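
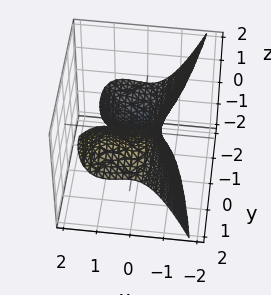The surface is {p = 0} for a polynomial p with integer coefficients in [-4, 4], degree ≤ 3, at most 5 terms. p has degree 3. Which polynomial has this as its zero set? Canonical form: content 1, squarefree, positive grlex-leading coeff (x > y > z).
3*x^3 - 3*x^2 - 3*y*z + 2*z^2 + 2

First, deg p = 3.
Next, from the axis intercepts and sections: no z-intercept at any integer in the box; it misses every integer gridline on the y-axis.
Finally, fitting integer coefficients to these (and the overall shape) gives p.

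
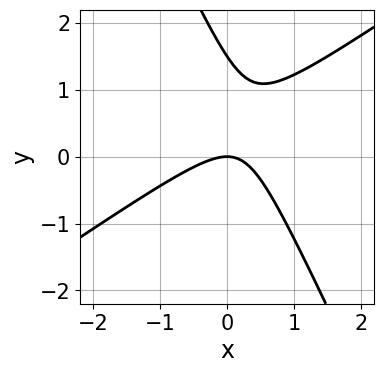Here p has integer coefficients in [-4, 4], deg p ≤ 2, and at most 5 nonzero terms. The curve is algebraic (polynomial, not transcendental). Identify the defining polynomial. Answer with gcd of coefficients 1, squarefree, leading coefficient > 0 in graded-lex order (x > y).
3*x^2 - 3*x*y - 2*y^2 + 3*y

deg p = 2. The shape is more complex than any degree-1 curve.
Against the integer gridlines: it crosses the y-axis at the gridline y = 0; it meets the x-axis at x = 0 (among the integer gridlines).
Assembling these constraints gives the stated polynomial.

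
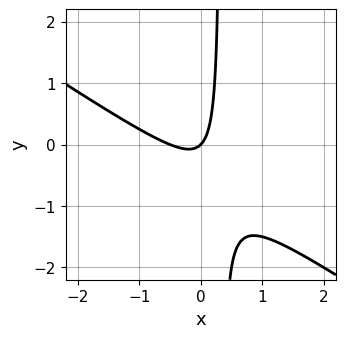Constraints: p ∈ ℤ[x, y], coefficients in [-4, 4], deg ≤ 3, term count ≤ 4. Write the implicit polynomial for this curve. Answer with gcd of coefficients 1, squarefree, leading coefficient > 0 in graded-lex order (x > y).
First, degree: the shape is more complex than any degree-1 curve, so deg p = 2.
Then, against the integer gridlines: one x-axis crossing is at x = 0; it meets the y-axis at y = 0 (among the integer gridlines).
Finally, solving for integer coefficients yields p as stated.

2*x^2 + 3*x*y + x - y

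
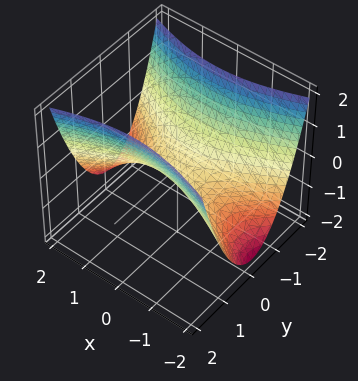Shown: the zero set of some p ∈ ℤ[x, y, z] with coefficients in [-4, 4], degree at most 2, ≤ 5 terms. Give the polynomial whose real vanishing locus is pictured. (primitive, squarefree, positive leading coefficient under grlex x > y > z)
First, the degree is 2 — a hyperbolic paraboloid; a quadric.
Then, symmetries: mirror symmetry y ↦ −y ⇒ only even powers of y; it's symmetric under x → −x, forcing even powers of x.
Next, checking where it meets the axes: it meets the x-axis at x = 0 (among the integer gridlines); it crosses the z-axis at the gridline z = 0; it meets the y-axis at y = 0 (among the integer gridlines).
Finally, putting this together gives p.

x^2 - 3*y^2 + 3*z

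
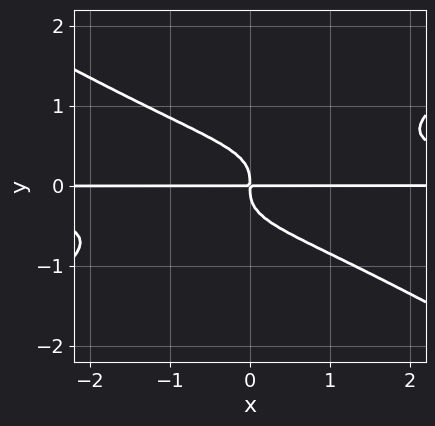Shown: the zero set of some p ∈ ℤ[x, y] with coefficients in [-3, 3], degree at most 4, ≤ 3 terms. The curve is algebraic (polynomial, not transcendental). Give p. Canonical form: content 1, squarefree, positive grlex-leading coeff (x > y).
deg p = 4. The shape is more complex than any degree-3 curve.
Against the integer gridlines: every point of the x-axis in the box is on the curve.
These observations pin down the coefficients.

x^2*y^2 - 3*y^4 - x*y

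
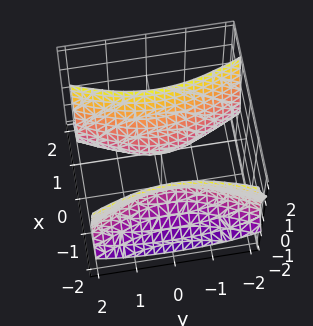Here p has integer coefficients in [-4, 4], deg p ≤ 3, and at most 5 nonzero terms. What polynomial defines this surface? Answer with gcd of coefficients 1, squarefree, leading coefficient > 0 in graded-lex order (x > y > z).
z^3 + 3*x^2 - y^2 - 3*z^2 + 3*x

1. I count 2 distinct pieces. They look like related sheets of one shape, so recover p as a whole.
2. deg p = 3. No degree-2 surface has this shape.
3. Against the integer gridlines: among the integer gridlines, it crosses the x-axis at x ∈ {-1, 0}; it meets the z-axis at z = 0 (among the integer gridlines); it meets the y-axis at y = 0 (among the integer gridlines).
4. Assembling these constraints gives the stated polynomial.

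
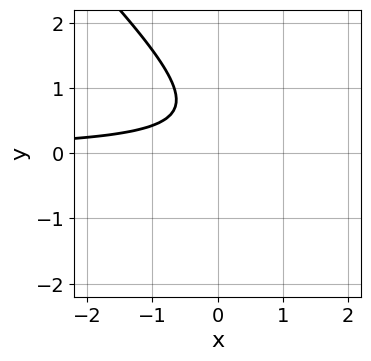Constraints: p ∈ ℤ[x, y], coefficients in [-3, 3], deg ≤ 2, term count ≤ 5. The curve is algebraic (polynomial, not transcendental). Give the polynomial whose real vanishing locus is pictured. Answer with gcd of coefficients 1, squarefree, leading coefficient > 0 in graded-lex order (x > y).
3*x*y + 3*y^2 - 3*y + 2

deg p = 2. A generic line meets the curve in up to 2 points.
Checking where it meets the axes: the curve avoids every integer x-axis point in the box; no y-intercept at any integer in the box.
Assembling these constraints gives the stated polynomial.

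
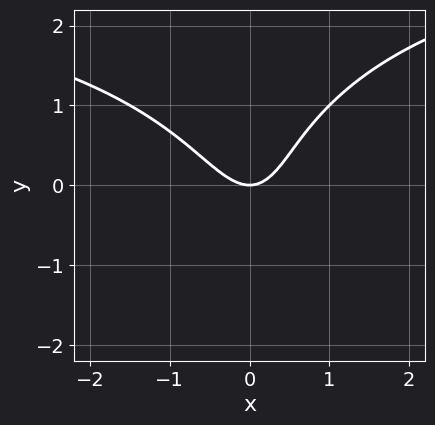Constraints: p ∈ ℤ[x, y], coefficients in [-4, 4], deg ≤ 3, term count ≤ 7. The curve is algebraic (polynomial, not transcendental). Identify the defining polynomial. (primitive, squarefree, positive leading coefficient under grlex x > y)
1. deg p = 3. The shape is more complex than any degree-2 curve.
2. Against the integer gridlines: it meets the y-axis at y = 0 (among the integer gridlines); one x-axis crossing is at x = 0.
3. These observations pin down the coefficients.

x^2*y + y^3 - 3*x^2 - x*y + 2*y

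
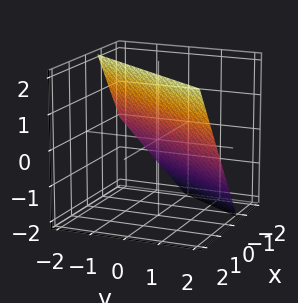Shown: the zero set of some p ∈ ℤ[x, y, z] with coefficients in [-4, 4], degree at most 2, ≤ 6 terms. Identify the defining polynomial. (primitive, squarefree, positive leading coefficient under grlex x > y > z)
First, deg p = 1.
Next, from the visible intercepts: one z-axis crossing is at z = 1; it meets the y-axis at y = 1 (among the integer gridlines).
Finally, the integer polynomial consistent with all of this is the stated p.

3*x - 2*y - 2*z + 2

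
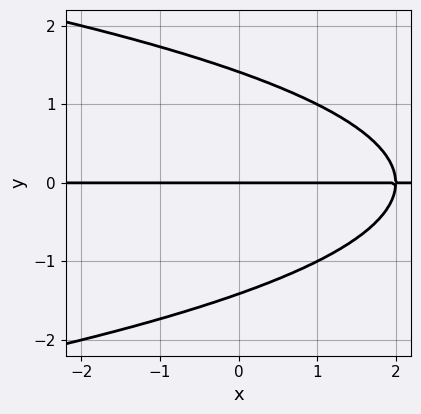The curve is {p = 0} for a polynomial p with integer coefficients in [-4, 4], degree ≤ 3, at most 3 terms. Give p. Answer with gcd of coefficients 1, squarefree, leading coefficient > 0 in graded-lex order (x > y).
y^3 + x*y - 2*y

First, deg p = 3.
Next, from the axis intercepts and sections: it crosses the y-axis at the gridline y = 0; the visible x-axis segment lies entirely on the curve.
Finally, together with the visible shape, these determine p as stated.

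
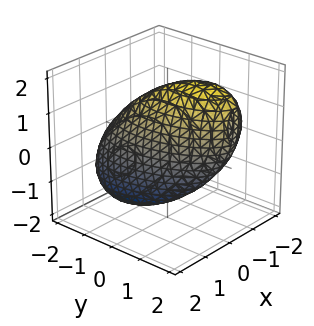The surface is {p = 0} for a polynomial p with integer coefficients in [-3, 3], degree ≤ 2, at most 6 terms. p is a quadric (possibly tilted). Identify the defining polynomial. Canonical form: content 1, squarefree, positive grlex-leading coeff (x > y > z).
(a) deg p = 2. No degree-1 surface has this shape.
(b) From the visible intercepts: the x-axis gridline crossings are at x ∈ {-1, 1}.
(c) Solving for integer coefficients yields p as stated.

3*x^2 + x*y + y^2 - y*z + z^2 - 3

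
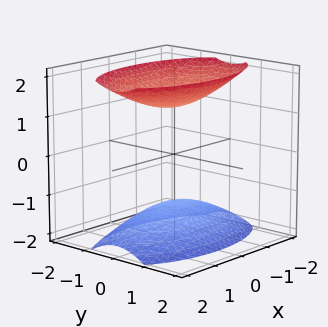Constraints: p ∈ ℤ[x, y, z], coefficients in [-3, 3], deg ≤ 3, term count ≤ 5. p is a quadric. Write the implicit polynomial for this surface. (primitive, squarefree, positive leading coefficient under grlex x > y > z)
The picture has 2 separate pieces. They look like related sheets of one shape, so recover p as a whole.
The degree is 2 — two sheets facing apart; a quadric.
Symmetries: it's symmetric under y → −y, forcing even powers of y; the x ↦ −x reflection is a symmetry, so x appears only in even powers; mirror symmetry z ↦ −z ⇒ only even powers of z.
Checking where it meets the axes: it misses every integer gridline on the x-axis; the surface avoids every integer y-axis point in the box.
Putting this together gives p.

x^2 + 3*y^2 - 2*z^2 + 3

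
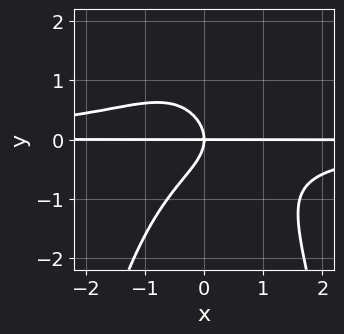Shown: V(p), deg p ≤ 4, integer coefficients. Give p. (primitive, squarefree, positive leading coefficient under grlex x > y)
x^2*y^2 + y^3 + x*y

deg p = 4.
Checking where it meets the axes: it crosses the y-axis at the gridline y = 0; the visible x-axis segment lies entirely on the curve.
The integer polynomial consistent with all of this is the stated p.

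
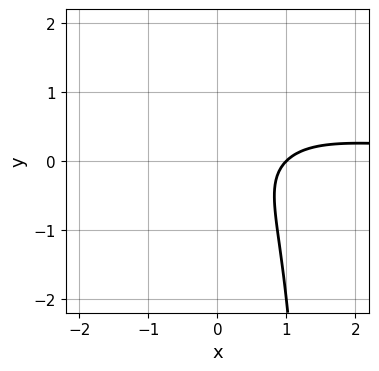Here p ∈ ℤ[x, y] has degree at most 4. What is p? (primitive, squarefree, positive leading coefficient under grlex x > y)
2*x^2*y - 2*x*y^2 + 3*y^2 - 2*x + 2

(a) The degree is 3 — the shape is more complex than any degree-2 curve.
(b) From the visible intercepts: it misses every integer gridline on the y-axis; it crosses the x-axis at the gridline x = 1.
(c) Together with the visible shape, these determine p as stated.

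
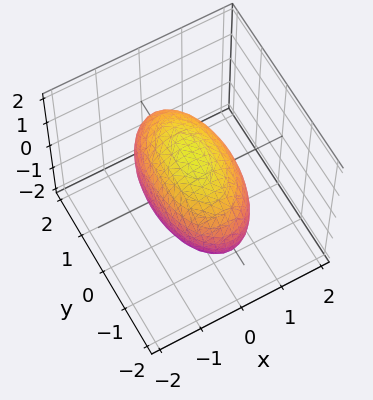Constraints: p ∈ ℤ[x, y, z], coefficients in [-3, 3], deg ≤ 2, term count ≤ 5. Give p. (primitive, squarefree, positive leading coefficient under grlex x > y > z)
(a) Degree: bounded and convex; a quadric, so deg p = 2.
(b) Symmetries: the z ↦ −z reflection is a symmetry, so z appears only in even powers; mirror symmetry x ↦ −x ⇒ only even powers of x; the y ↦ −y reflection is a symmetry, so y appears only in even powers.
(c) Observable constraints: the x-axis gridline crossings are at x ∈ {-1, 1}.
(d) The integer polynomial consistent with all of this is the stated p.

3*x^2 + y^2 + 2*z^2 - 3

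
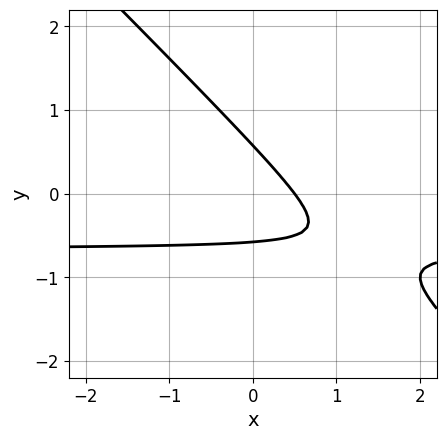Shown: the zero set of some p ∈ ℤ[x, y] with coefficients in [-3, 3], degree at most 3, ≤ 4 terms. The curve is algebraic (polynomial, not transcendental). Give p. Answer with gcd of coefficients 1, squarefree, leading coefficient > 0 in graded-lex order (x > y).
1. The degree is 2 — no degree-1 curve has this shape.
2. Putting this together gives p.

3*x*y + 3*y^2 + 2*x - 1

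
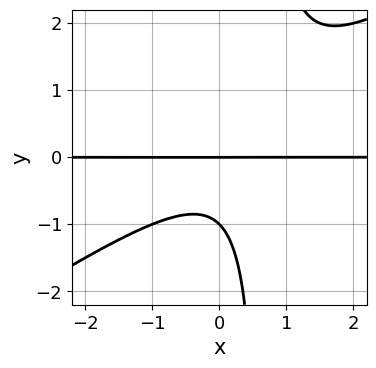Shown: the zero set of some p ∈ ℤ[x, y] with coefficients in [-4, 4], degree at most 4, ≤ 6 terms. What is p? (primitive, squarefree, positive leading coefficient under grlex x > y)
2*x^2*y - 3*x*y^2 - x*y + 2*y^2 + 2*y

The degree is 3 — a generic line meets the curve in up to 3 points.
From the visible intercepts: the y-axis gridline crossings are at y ∈ {-1, 0}; the visible x-axis segment lies entirely on the curve.
The integer polynomial consistent with all of this is the stated p.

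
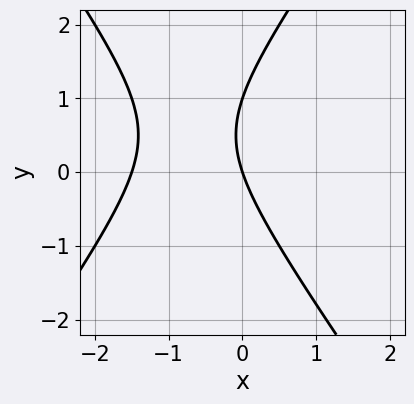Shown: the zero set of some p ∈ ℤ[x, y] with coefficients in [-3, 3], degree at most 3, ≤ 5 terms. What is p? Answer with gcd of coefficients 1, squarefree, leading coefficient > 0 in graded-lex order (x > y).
2*x^2 - y^2 + 3*x + y

deg p = 2. A generic line meets the curve in up to 2 points.
From the axis intercepts and sections: it crosses the x-axis at the gridline x = 0; among the integer gridlines, it crosses the y-axis at y ∈ {0, 1}.
Together with the visible shape, these determine p as stated.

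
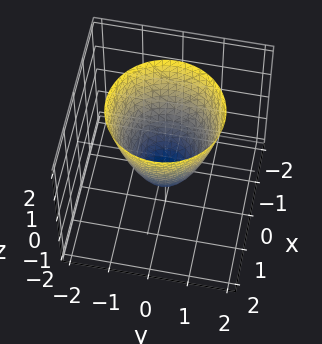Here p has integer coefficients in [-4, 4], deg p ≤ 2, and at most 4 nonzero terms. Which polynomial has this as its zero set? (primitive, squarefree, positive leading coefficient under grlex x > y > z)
3*x^2 + 3*y^2 - 2*z - 2

(a) Degree: the shape is more complex than any degree-1 surface, so deg p = 2.
(b) By symmetry, the z-axis is an axis of rotation, so x and y enter only as x² + y².
(c) Against the integer gridlines: a circular section at z = 2 has radius between 1 and 2; it crosses the z-axis at the gridline z = -1.
(d) Assembling these constraints gives the stated polynomial.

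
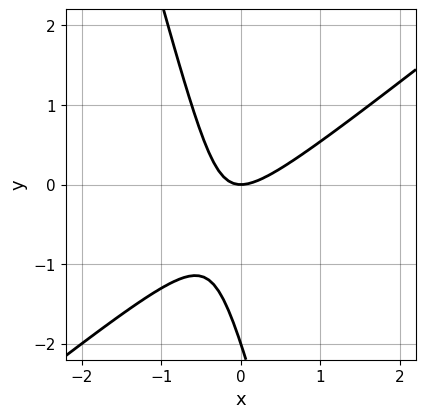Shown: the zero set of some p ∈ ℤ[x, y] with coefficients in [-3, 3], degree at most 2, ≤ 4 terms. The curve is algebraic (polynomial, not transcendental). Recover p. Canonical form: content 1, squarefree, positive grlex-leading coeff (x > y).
(a) deg p = 2. A generic line meets the curve in up to 2 points.
(b) Checking where it meets the axes: it crosses the x-axis at the gridline x = 0; the y-axis gridline crossings are at y ∈ {-2, 0}.
(c) Matching integer coefficients to the picture gives p.

3*x^2 - 3*x*y - y^2 - 2*y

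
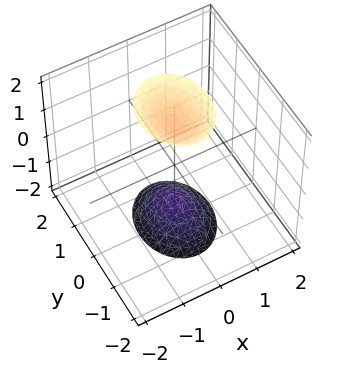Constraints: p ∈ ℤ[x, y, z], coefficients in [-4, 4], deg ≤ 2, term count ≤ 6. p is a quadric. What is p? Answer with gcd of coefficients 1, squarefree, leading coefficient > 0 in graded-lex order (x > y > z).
3*x^2 + 2*y^2 - z^2 + 2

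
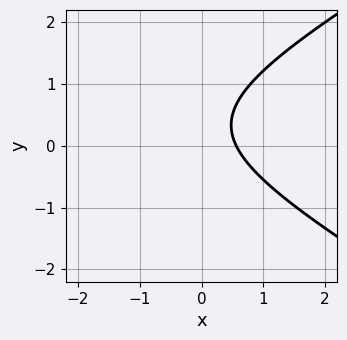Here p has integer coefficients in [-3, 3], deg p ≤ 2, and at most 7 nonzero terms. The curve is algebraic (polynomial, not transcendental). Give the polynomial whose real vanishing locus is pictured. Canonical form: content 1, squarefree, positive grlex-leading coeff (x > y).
1. deg p = 2. A generic line meets the curve in up to 2 points.
2. Observable constraints: no y-intercept at any integer in the box.
3. Fitting integer coefficients to these (and the overall shape) gives p.

x^2 - 3*y^2 + 3*x + 2*y - 2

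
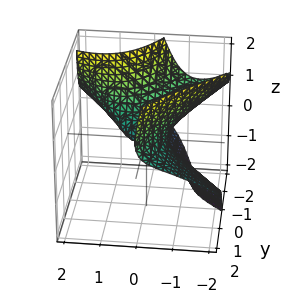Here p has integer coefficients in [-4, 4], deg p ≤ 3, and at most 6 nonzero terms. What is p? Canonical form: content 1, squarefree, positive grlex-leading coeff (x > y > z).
1. The degree is 3 — the shape is more complex than any degree-2 surface.
2. Against the integer gridlines: one x-axis crossing is at x = 0; it crosses the z-axis at the gridline z = 0.
3. These observations pin down the coefficients.

x^3 + 3*x*y*z - y^2*z + 2*z^2 + y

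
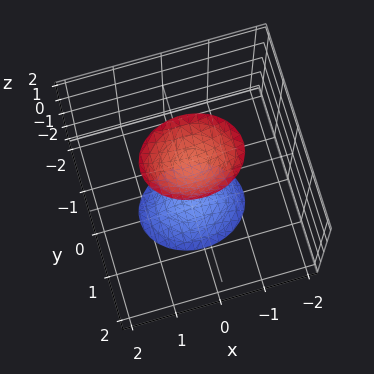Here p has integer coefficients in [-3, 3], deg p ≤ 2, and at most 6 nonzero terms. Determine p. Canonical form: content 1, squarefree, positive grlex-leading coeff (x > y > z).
2*x^2 + 3*y^2 - z^2 + 2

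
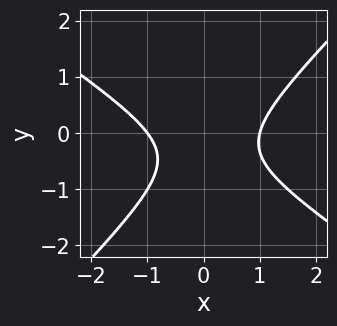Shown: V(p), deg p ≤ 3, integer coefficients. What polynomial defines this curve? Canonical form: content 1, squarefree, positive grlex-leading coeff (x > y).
2*x^2 + x*y - 3*y^2 - 2*y - 2

deg p = 2. The shape is more complex than any degree-1 curve.
Reading off the gridlines: the x-axis gridline crossings are at x ∈ {-1, 1}; no y-intercept at any integer in the box.
Fitting integer coefficients to these (and the overall shape) gives p.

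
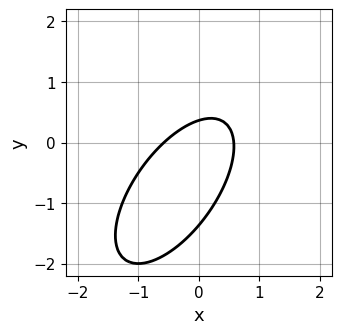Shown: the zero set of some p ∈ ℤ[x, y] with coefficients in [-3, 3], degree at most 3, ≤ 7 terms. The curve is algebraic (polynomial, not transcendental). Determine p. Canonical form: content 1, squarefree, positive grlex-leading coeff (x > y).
(a) The degree is 2 — no degree-1 curve has this shape.
(b) Matching integer coefficients to the picture gives p.

3*x^2 - 3*x*y + 2*y^2 + 2*y - 1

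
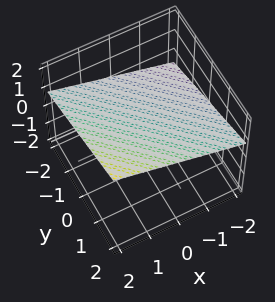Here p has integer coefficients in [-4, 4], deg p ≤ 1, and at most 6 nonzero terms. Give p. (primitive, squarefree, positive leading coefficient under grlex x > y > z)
deg p = 1. The surface is flat (a plane).
Against the integer gridlines: it crosses the y-axis at the gridline y = -2; it meets the x-axis at x = -2 (among the integer gridlines).
Fitting integer coefficients to these (and the overall shape) gives p.

x + y - 3*z + 2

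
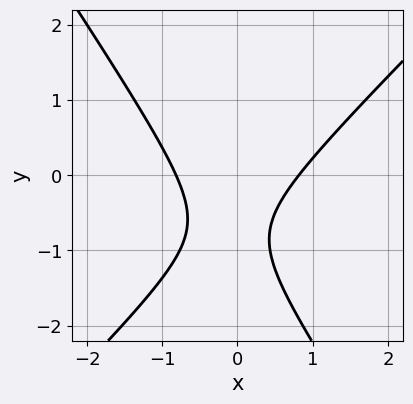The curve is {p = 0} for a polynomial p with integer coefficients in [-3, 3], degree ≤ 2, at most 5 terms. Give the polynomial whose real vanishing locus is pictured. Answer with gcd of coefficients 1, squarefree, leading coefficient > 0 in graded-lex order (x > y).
3*x^2 - x*y - 2*y^2 - 3*y - 2

1. Degree: no degree-1 curve has this shape, so deg p = 2.
2. From the axis intercepts and sections: it misses every integer gridline on the y-axis.
3. Solving for integer coefficients yields p as stated.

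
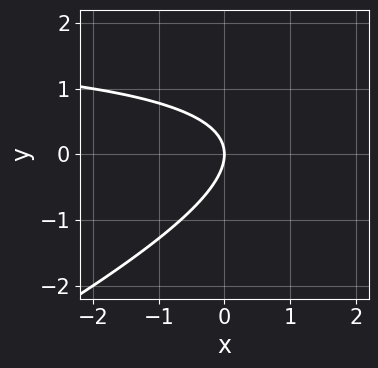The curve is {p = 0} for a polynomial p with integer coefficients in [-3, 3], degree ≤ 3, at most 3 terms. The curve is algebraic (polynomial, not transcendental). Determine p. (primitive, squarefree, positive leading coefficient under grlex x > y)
1. The degree is 2 — no degree-1 curve has this shape.
2. From the axis intercepts and sections: it crosses the y-axis at the gridline y = 0; it crosses the x-axis at the gridline x = 0.
3. Putting this together gives p.

x*y - 2*y^2 - 2*x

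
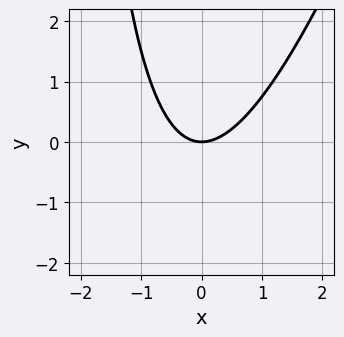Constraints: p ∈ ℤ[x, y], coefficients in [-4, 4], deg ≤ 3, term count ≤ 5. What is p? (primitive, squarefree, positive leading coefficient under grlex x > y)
3*x^2 - x*y - 3*y

First, the degree is 2 — a generic line meets the curve in up to 2 points.
Next, observable constraints: it meets the y-axis at y = 0 (among the integer gridlines); it meets the x-axis at x = 0 (among the integer gridlines).
Finally, together with the visible shape, these determine p as stated.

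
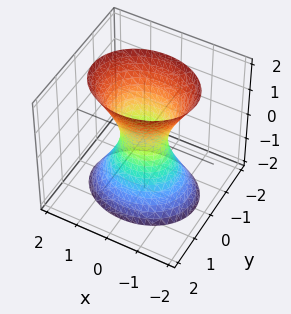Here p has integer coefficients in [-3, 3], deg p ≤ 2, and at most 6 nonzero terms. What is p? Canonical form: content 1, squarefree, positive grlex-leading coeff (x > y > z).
2*x^2 + 3*y^2 - z^2 - 1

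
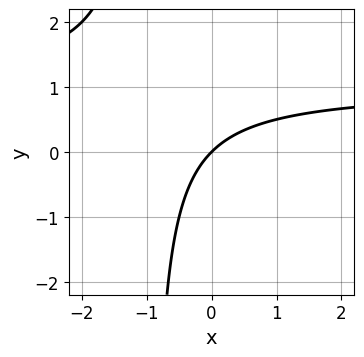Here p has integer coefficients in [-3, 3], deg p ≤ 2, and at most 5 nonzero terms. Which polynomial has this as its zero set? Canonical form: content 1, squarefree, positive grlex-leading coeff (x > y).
x*y - x + y

1. Degree: a generic line meets the curve in up to 2 points, so deg p = 2.
2. Checking where it meets the axes: one x-axis crossing is at x = 0; it meets the y-axis at y = 0 (among the integer gridlines).
3. Putting this together gives p.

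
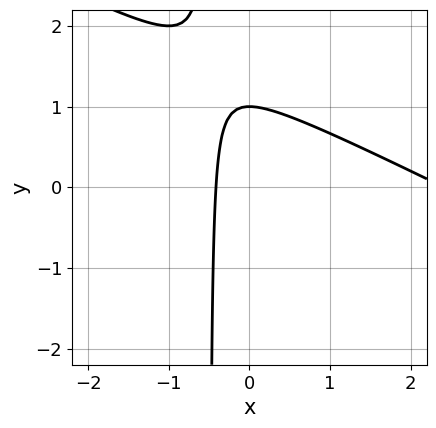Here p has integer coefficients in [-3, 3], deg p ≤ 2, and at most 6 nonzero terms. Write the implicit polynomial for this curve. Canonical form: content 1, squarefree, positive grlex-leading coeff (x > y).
x^2 + 2*x*y - 2*x + y - 1

First, the degree is 2 — a generic line meets the curve in up to 2 points.
Then, observable constraints: it meets the y-axis at y = 1 (among the integer gridlines).
Finally, solving for integer coefficients yields p as stated.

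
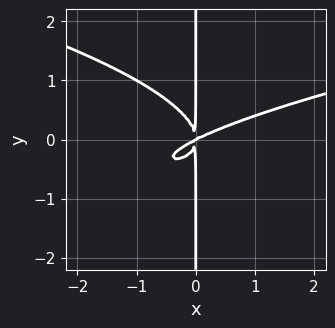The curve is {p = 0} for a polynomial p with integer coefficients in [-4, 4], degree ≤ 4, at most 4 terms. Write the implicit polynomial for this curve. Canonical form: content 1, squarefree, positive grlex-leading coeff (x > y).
3*x*y^3 - x^3 + 2*x^2*y

First, the degree is 4 — the shape is more complex than any degree-3 curve.
Then, checking where it meets the axes: it meets the x-axis at x = 0 (among the integer gridlines); the visible y-axis segment lies entirely on the curve.
Finally, matching integer coefficients to the picture gives p.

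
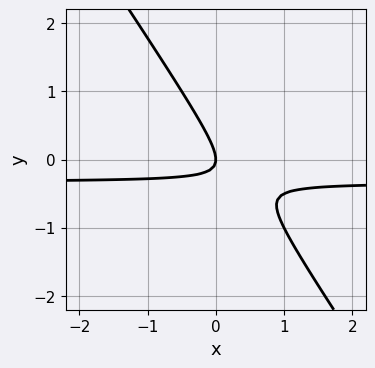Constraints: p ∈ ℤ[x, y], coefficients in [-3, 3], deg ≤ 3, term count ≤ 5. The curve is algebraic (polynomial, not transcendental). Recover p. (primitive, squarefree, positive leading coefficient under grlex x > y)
3*x*y + 2*y^2 + x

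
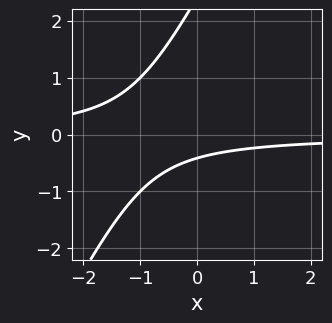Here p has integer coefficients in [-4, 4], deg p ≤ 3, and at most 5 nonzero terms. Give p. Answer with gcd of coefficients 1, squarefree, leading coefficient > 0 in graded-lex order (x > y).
First, the degree is 2 — the shape is more complex than any degree-1 curve.
Then, checking where it meets the axes: it misses every integer gridline on the x-axis.
Finally, putting this together gives p.

2*x*y - y^2 + 2*y + 1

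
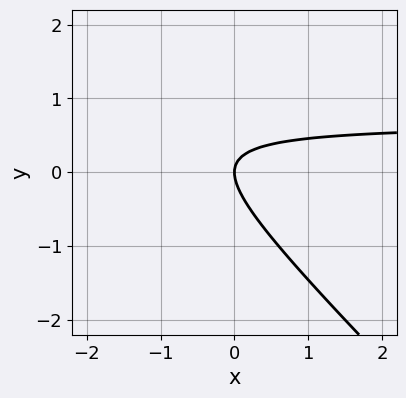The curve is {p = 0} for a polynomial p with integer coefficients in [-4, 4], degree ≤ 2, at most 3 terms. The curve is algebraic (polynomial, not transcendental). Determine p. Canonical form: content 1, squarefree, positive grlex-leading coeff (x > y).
First, the degree is 2 — no degree-1 curve has this shape.
Then, checking where it meets the axes: it crosses the x-axis at the gridline x = 0; it crosses the y-axis at the gridline y = 0.
Finally, putting this together gives p.

3*x*y + 3*y^2 - 2*x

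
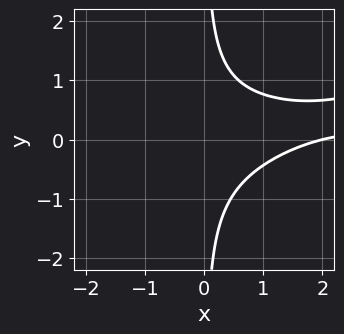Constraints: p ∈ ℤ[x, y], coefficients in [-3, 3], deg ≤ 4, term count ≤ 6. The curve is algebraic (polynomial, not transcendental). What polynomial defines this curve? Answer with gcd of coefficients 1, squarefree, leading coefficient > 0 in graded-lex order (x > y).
x^2*y - 3*x*y^2 - x + 2

1. deg p = 3. The shape is more complex than any degree-2 curve.
2. Observable constraints: the curve avoids every integer y-axis point in the box; one x-axis crossing is at x = 2.
3. Solving for integer coefficients yields p as stated.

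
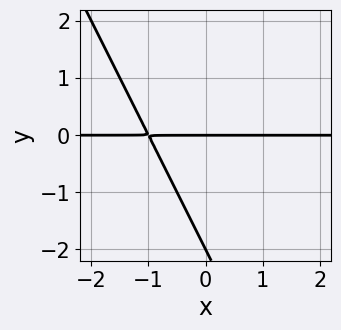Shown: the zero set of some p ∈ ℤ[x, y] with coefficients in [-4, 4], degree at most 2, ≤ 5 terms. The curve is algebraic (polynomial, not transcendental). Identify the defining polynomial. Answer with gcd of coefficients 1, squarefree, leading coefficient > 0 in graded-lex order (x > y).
Degree: the shape is more complex than any degree-1 curve, so deg p = 2.
Reading off the gridlines: among the integer gridlines, it crosses the y-axis at y ∈ {-2, 0}; every point of the x-axis in the box is on the curve.
These observations pin down the coefficients.

2*x*y + y^2 + 2*y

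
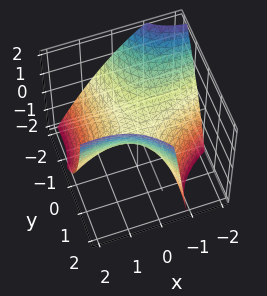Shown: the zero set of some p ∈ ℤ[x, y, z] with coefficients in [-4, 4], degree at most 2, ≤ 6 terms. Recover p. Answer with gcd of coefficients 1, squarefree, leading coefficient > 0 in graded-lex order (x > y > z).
x^2 - 3*x*y - y^2 - y*z + 3*z

1. The degree is 2 — the shape is more complex than any degree-1 surface.
2. Observable constraints: it meets the x-axis at x = 0 (among the integer gridlines); one y-axis crossing is at y = 0; it meets the z-axis at z = 0 (among the integer gridlines).
3. Together with the visible shape, these determine p as stated.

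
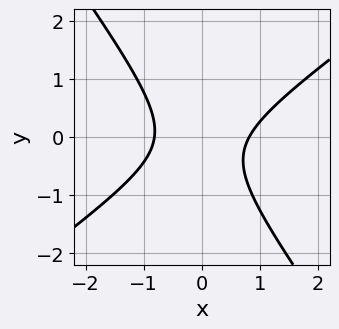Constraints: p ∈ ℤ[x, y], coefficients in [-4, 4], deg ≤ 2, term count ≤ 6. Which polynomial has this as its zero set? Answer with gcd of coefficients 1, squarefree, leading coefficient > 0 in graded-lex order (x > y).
(a) The degree is 2 — a generic line meets the curve in up to 2 points.
(b) From the visible intercepts: it misses every integer gridline on the y-axis.
(c) Matching integer coefficients to the picture gives p.

3*x^2 - 2*x*y - 3*y^2 - y - 2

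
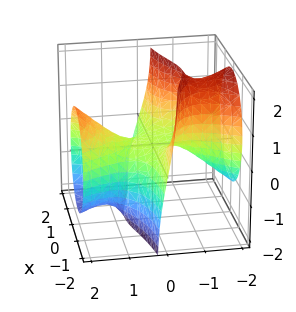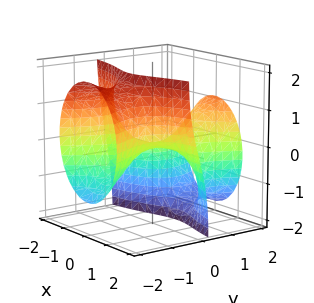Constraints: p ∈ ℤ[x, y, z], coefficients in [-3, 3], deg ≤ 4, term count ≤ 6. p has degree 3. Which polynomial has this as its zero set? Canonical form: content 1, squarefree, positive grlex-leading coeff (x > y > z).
(a) deg p = 3. A generic line meets the surface in up to 3 points.
(b) Against the integer gridlines: it meets the y-axis at y = 0 (among the integer gridlines); it meets the z-axis at z = 0 (among the integer gridlines).
(c) Putting this together gives p. Check: (2, 0, 0) on the x-axis lies on the surface, and p(2, 0, 0) = 0. ✓

3*x^2*y - y^3 + 2*y*z^2 - x*y + 3*z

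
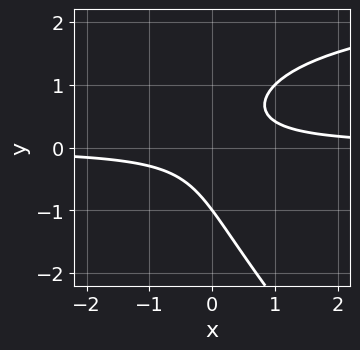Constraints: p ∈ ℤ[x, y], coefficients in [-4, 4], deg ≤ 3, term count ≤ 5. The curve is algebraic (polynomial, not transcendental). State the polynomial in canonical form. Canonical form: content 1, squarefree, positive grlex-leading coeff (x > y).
The degree is 3 — the shape is more complex than any degree-2 curve.
Checking where it meets the axes: the curve avoids every integer x-axis point in the box; it crosses the y-axis at the gridline y = -1.
Matching integer coefficients to the picture gives p.

x*y^2 + y^3 - 3*x*y + 1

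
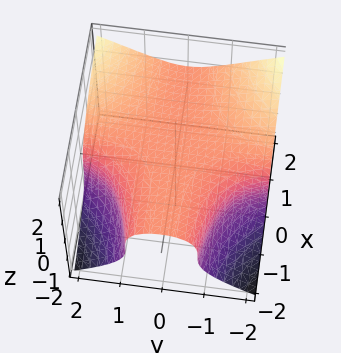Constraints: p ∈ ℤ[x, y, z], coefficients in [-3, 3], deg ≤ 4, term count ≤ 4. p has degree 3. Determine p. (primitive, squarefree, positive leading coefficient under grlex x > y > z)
(a) The degree is 3 — no degree-2 surface has this shape.
(b) Checking where it meets the axes: one z-axis crossing is at z = 1; no y-intercept at any integer in the box; no x-intercept at any integer in the box.
(c) Fitting integer coefficients to these (and the overall shape) gives p.

2*x*y^2 - 3*z^3 + 3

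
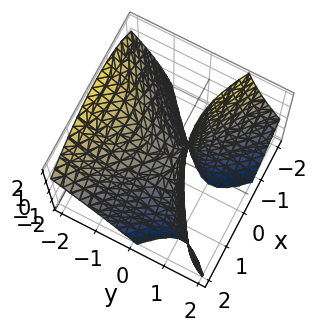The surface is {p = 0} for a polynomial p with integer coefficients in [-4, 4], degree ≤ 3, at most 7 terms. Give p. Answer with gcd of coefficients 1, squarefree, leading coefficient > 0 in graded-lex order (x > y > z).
2*x^2 + x*z - 3*y^2 - 3*y*z + 2*z

1. The degree is 2 — a generic line meets the surface in up to 2 points.
2. Reading off the gridlines: one z-axis crossing is at z = 0; it crosses the y-axis at the gridline y = 0; it meets the x-axis at x = 0 (among the integer gridlines).
3. The integer polynomial consistent with all of this is the stated p.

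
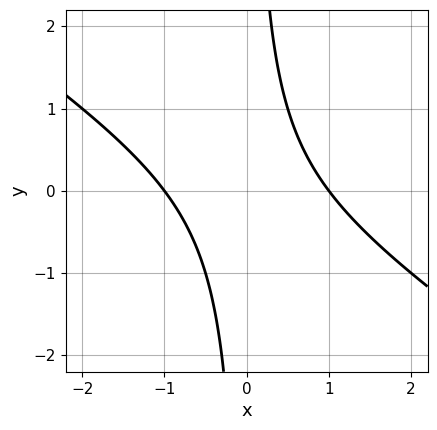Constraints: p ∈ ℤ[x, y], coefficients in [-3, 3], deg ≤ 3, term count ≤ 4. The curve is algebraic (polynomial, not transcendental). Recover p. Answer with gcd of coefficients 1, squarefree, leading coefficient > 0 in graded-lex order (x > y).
2*x^2 + 3*x*y - 2

First, the degree is 2 — a generic line meets the curve in up to 2 points.
Then, from the visible intercepts: it misses every integer gridline on the y-axis; among the integer gridlines, it crosses the x-axis at x ∈ {-1, 1}.
Finally, fitting integer coefficients to these (and the overall shape) gives p.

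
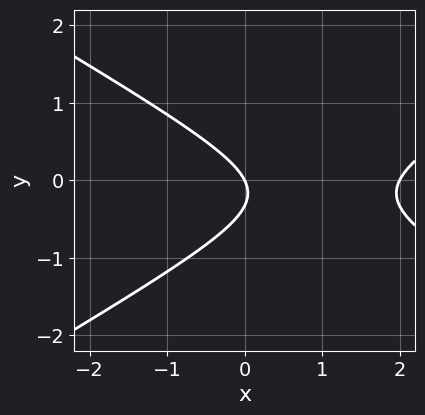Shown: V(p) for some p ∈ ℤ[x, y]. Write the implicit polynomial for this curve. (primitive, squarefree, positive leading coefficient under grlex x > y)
x^2 - 3*y^2 - 2*x - y

(a) deg p = 2. A generic line meets the curve in up to 2 points.
(b) From the axis intercepts and sections: the x-axis gridline crossings are at x ∈ {0, 2}; it meets the y-axis at y = 0 (among the integer gridlines).
(c) The integer polynomial consistent with all of this is the stated p.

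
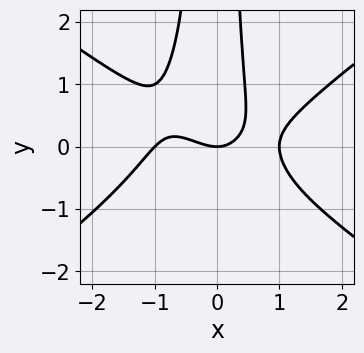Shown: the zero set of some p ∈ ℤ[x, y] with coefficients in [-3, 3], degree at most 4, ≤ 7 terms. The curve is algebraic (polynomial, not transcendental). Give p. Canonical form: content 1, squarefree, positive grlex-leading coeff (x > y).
Degree: no degree-3 curve has this shape, so deg p = 4.
Against the integer gridlines: it crosses the y-axis at the gridline y = 0; among the integer gridlines, it crosses the x-axis at x ∈ {-1, 0, 1}.
Solving for integer coefficients yields p as stated.

x^4 - 2*x^2*y^2 - x^2 - x*y + y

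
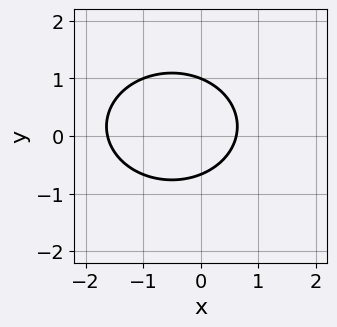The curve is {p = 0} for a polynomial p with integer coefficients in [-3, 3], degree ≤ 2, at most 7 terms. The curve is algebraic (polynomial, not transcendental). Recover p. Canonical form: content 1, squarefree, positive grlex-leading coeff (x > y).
(a) The degree is 2 — the shape is more complex than any degree-1 curve.
(b) From the visible intercepts: it crosses the y-axis at the gridline y = 1.
(c) Assembling these constraints gives the stated polynomial.

2*x^2 + 3*y^2 + 2*x - y - 2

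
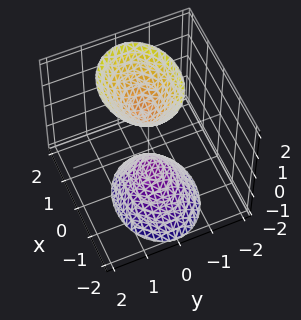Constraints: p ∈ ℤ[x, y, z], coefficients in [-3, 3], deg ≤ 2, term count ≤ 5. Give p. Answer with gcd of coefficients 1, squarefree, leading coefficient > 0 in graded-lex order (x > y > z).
(a) The picture has 2 separate pieces. Treating them together as one polynomial.
(b) The degree is 2 — the shape is more complex than any degree-1 surface.
(c) From the axis intercepts and sections: no x-intercept at any integer in the box; the surface avoids every integer y-axis point in the box; among the integer gridlines, it crosses the z-axis at z ∈ {-1, 1}.
(d) Solving for integer coefficients yields p as stated.

2*x^2 - x*z + 3*y^2 - z^2 + 1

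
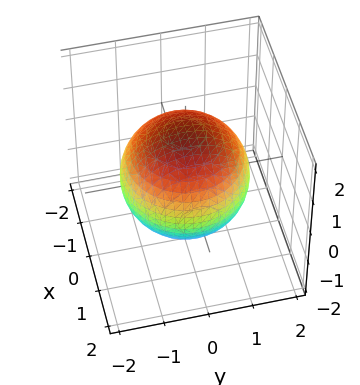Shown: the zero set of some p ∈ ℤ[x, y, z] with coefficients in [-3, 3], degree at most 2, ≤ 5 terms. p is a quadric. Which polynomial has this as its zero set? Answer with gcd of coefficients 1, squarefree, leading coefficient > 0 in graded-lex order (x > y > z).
First, the degree is 2 — bounded and convex; a quadric.
Next, symmetries: the surface is invariant under rotation about z: p = q(x² + y², z); it's symmetric under z → −z, forcing even powers of z.
Next, from the visible intercepts: a circular section at z = 1 has radius exactly 1.
Finally, assembling these constraints gives the stated polynomial.

x^2 + y^2 + z^2 - 2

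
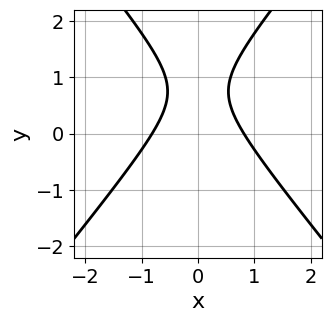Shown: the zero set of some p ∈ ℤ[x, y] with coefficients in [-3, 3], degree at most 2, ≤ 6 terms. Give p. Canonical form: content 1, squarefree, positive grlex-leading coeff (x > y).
3*x^2 - 2*y^2 + 3*y - 2

1. The degree is 2 — the shape is more complex than any degree-1 curve.
2. Symmetries: mirror symmetry x ↦ −x ⇒ only even powers of x.
3. Reading off the gridlines: no y-intercept at any integer in the box.
4. The integer polynomial consistent with all of this is the stated p.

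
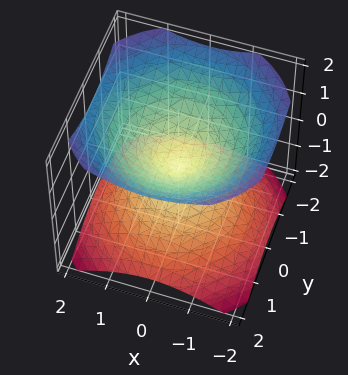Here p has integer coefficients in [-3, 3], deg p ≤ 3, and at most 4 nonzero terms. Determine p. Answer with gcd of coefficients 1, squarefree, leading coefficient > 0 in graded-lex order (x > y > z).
(a) I count 2 distinct pieces. Treating them together as one polynomial.
(b) Degree: a double cone through the origin; a quadric, so deg p = 2.
(c) Symmetries: rotational symmetry about the z-axis ⇒ p depends on x, y only through x² + y²; it's symmetric under z → −z, forcing even powers of z.
(d) Observable constraints: a circular section at z = 1 has radius between 1 and 2; it meets the y-axis at y = 0 (among the integer gridlines).
(e) Together with the visible shape, these determine p as stated.

2*x^2 + 2*y^2 - 3*z^2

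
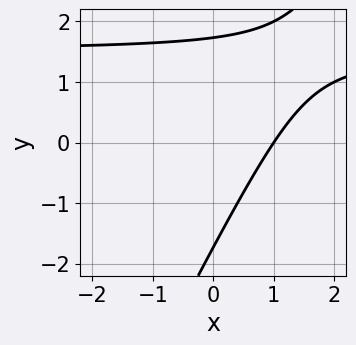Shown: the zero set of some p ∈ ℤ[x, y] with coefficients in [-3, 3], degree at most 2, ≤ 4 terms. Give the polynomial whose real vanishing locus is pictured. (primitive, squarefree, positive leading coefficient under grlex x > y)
(a) Degree: no degree-1 curve has this shape, so deg p = 2.
(b) From the axis intercepts and sections: it meets the x-axis at x = 1 (among the integer gridlines).
(c) Assembling these constraints gives the stated polynomial.

2*x*y - y^2 - 3*x + 3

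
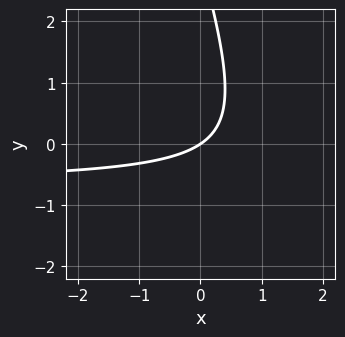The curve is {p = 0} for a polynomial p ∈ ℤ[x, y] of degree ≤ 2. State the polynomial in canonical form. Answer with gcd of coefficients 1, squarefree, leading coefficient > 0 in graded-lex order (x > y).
1. Degree: the shape is more complex than any degree-1 curve, so deg p = 2.
2. Reading off the gridlines: it meets the x-axis at x = 0 (among the integer gridlines); one y-axis crossing is at y = 0.
3. Together with the visible shape, these determine p as stated.

3*x*y + y^2 + 2*x - 3*y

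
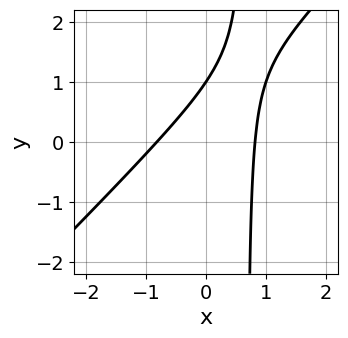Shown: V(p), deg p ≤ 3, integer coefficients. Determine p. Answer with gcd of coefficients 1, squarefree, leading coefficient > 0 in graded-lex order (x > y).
1. deg p = 2.
2. From the axis intercepts and sections: it meets the y-axis at y = 1 (among the integer gridlines).
3. Solving for integer coefficients yields p as stated.

3*x^2 - 3*x*y + 2*y - 2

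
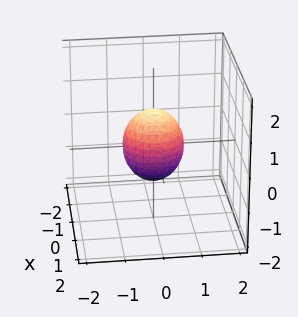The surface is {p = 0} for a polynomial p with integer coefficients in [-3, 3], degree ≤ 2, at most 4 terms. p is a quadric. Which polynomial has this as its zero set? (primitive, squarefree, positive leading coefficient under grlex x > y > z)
3*x^2 + 3*y^2 + 2*z^2 - 2

(a) Degree: a closed, bounded, convex surface; a quadric, so deg p = 2.
(b) Symmetries: mirror symmetry z ↦ −z ⇒ only even powers of z; the surface is invariant under rotation about z: p = q(x² + y², z).
(c) From the visible intercepts: a circular section at z = 0 has radius between 0 and 1; the z-axis gridline crossings are at z ∈ {-1, 1}.
(d) Putting this together gives p.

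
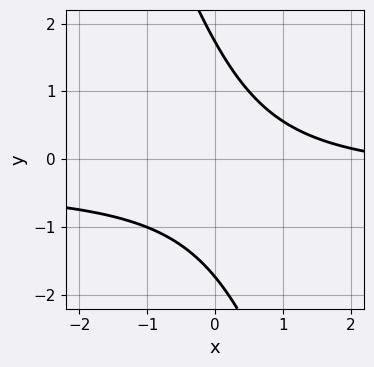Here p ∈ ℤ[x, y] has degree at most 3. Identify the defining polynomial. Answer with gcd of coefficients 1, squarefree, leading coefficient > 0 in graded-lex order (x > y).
First, the degree is 2 — no degree-1 curve has this shape.
Then, from the visible intercepts: the curve avoids every integer x-axis point in the box.
Finally, these observations pin down the coefficients.

3*x*y + y^2 + x - 3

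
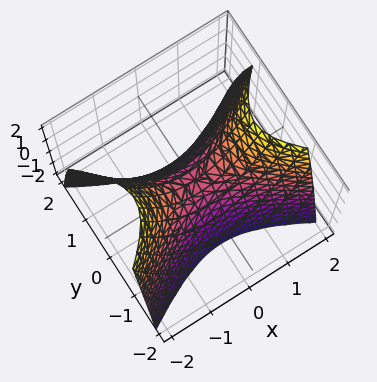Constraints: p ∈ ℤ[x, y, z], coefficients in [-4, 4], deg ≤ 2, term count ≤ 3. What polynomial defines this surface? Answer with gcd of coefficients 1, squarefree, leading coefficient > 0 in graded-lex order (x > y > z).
Degree: a hyperbolic paraboloid; a quadric, so deg p = 2.
Symmetries: the y ↦ −y reflection is a symmetry, so y appears only in even powers; the x ↦ −x reflection is a symmetry, so x appears only in even powers.
From the visible intercepts: it meets the y-axis at y = 0 (among the integer gridlines); it meets the x-axis at x = 0 (among the integer gridlines); it crosses the z-axis at the gridline z = 0.
Putting this together gives p.

x^2 - 2*y^2 - z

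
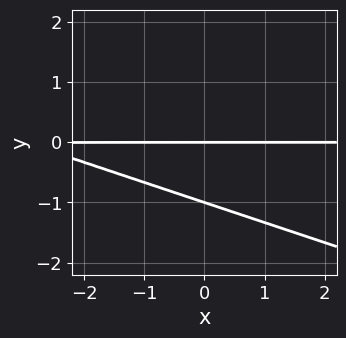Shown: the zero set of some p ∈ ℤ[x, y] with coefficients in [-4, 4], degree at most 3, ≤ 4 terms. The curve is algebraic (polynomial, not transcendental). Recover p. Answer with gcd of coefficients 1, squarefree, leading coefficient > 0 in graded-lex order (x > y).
x*y + 3*y^2 + 3*y

1. The degree is 2 — the shape is more complex than any degree-1 curve.
2. Reading off the gridlines: among the integer gridlines, it crosses the y-axis at y ∈ {-1, 0}; the visible x-axis segment lies entirely on the curve.
3. The integer polynomial consistent with all of this is the stated p.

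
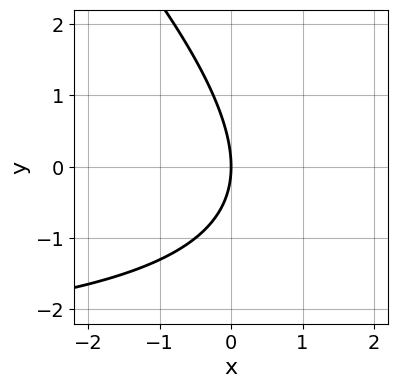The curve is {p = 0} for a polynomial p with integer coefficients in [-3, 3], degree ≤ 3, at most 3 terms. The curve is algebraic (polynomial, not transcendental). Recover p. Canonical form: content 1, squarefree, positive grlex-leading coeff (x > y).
deg p = 2.
From the axis intercepts and sections: one y-axis crossing is at y = 0; it crosses the x-axis at the gridline x = 0.
These observations pin down the coefficients.

x*y + y^2 + 3*x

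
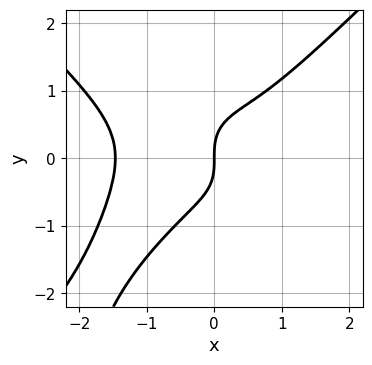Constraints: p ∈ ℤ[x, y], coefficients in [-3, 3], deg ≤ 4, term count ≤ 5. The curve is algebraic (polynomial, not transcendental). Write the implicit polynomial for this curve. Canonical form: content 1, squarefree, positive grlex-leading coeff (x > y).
The degree is 4 — a generic line meets the curve in up to 4 points.
Observable constraints: it crosses the y-axis at the gridline y = 0; it meets the x-axis at x = 0 (among the integer gridlines).
Fitting integer coefficients to these (and the overall shape) gives p.

x^4 - x^2*y^2 + x^3 - y^3 + x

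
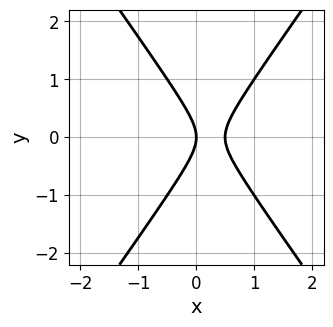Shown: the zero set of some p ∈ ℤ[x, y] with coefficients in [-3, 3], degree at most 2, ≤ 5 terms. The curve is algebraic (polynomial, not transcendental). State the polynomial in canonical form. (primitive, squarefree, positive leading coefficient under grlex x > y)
2*x^2 - y^2 - x

Degree: a generic line meets the curve in up to 2 points, so deg p = 2.
Symmetries: the y ↦ −y reflection is a symmetry, so y appears only in even powers.
From the axis intercepts and sections: it meets the y-axis at y = 0 (among the integer gridlines); one x-axis crossing is at x = 0.
Together with the visible shape, these determine p as stated.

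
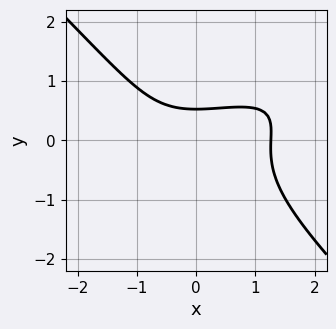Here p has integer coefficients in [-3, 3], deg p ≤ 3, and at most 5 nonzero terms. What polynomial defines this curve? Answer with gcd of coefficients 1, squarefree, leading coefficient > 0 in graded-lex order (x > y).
x^3 - 2*x^2*y + 3*y^3 + 3*y - 2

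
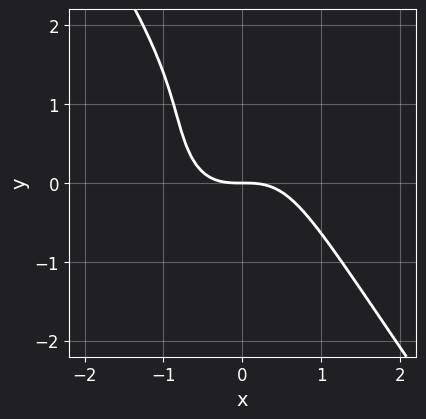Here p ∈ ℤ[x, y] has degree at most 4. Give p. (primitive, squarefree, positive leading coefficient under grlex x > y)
3*x^3 + y^3 - 2*y^2 + 3*y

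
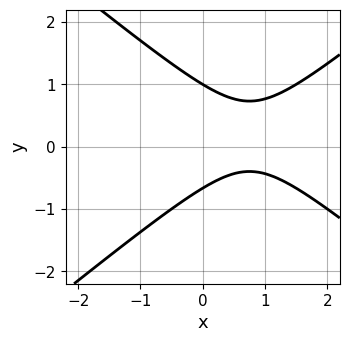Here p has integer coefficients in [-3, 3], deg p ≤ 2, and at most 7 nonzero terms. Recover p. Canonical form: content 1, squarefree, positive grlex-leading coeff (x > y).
2*x^2 - 3*y^2 - 3*x + y + 2

First, degree: a generic line meets the curve in up to 2 points, so deg p = 2.
Next, checking where it meets the axes: the curve avoids every integer x-axis point in the box; it meets the y-axis at y = 1 (among the integer gridlines).
Finally, the integer polynomial consistent with all of this is the stated p.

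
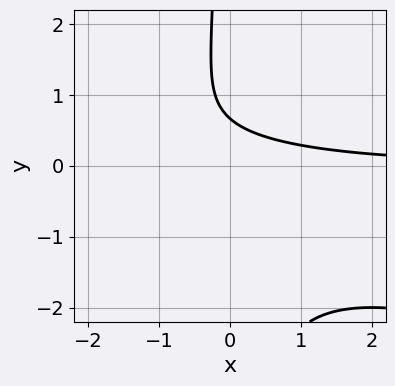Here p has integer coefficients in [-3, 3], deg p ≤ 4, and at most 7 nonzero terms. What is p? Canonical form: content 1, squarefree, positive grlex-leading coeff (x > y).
x^2*y + 3*x*y^2 + 2*x*y + 3*y - 2

First, deg p = 3. No degree-2 curve has this shape.
Then, from the axis intercepts and sections: the curve avoids every integer x-axis point in the box.
Finally, fitting integer coefficients to these (and the overall shape) gives p.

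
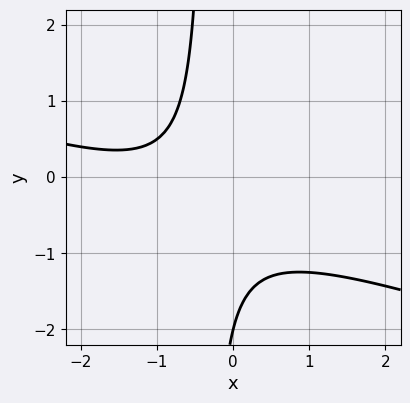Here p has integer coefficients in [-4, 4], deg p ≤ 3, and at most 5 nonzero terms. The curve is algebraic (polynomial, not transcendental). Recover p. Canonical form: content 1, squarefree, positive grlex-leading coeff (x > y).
x^2 + 3*x*y + 2*x + y + 2

1. The degree is 2 — a generic line meets the curve in up to 2 points.
2. Against the integer gridlines: it crosses the y-axis at the gridline y = -2; it misses every integer gridline on the x-axis.
3. The integer polynomial consistent with all of this is the stated p.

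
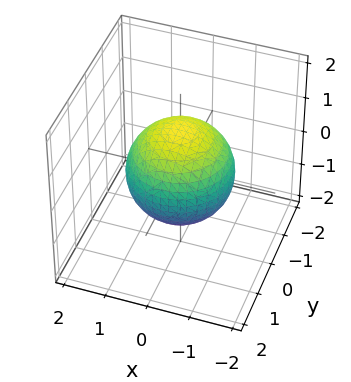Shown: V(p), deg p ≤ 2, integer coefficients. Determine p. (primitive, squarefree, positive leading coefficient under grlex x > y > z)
2*x^2 + 2*y^2 + 2*z^2 - 3

1. deg p = 2. Bounded and convex; a quadric.
2. Symmetries: mirror symmetry z ↦ −z ⇒ only even powers of z; the surface is invariant under rotation about z: p = q(x² + y², z).
3. Against the integer gridlines: a circular section at z = 1 has radius between 0 and 1.
4. Solving for integer coefficients yields p as stated.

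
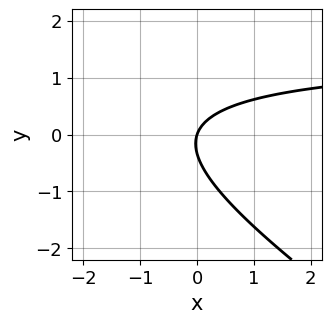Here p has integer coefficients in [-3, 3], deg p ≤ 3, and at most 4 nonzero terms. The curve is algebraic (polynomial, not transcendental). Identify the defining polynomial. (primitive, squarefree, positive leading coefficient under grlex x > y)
2*x*y + 3*y^2 - 3*x + y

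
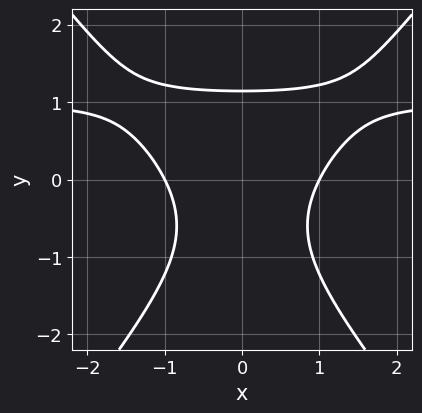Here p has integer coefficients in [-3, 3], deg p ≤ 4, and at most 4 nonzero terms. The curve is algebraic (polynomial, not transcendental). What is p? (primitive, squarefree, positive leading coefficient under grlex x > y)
The degree is 3 — no degree-2 curve has this shape.
Symmetries: the x ↦ −x reflection is a symmetry, so x appears only in even powers.
Checking where it meets the axes: the x-axis gridline crossings are at x ∈ {-1, 1}.
The integer polynomial consistent with all of this is the stated p.

3*x^2*y - 2*y^3 - 3*x^2 + 3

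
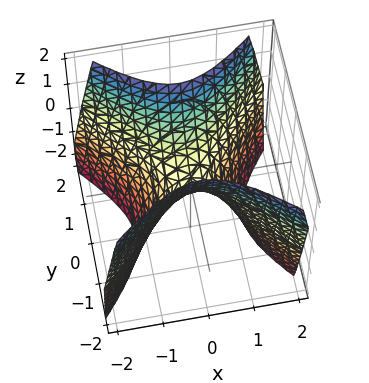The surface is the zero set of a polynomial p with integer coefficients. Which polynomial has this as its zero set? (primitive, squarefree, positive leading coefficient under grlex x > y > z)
3*x^2 - 3*y^2 + 2*z

First, deg p = 2. A saddle surface; a quadric.
Next, symmetries: it's symmetric under x → −x, forcing even powers of x; mirror symmetry y ↦ −y ⇒ only even powers of y.
Then, against the integer gridlines: it meets the z-axis at z = 0 (among the integer gridlines); one x-axis crossing is at x = 0; it meets the y-axis at y = 0 (among the integer gridlines).
Finally, the integer polynomial consistent with all of this is the stated p.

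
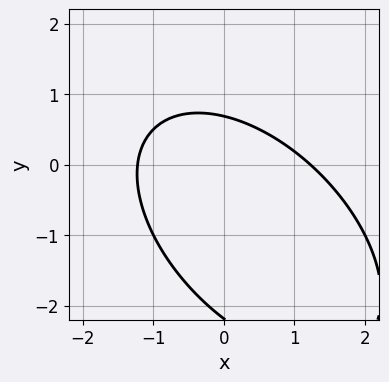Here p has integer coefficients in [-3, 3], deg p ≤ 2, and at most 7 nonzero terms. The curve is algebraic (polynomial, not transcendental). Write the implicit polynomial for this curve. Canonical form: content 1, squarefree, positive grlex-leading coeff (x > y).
2*x^2 + 2*x*y + 2*y^2 + 3*y - 3

(a) deg p = 2.
(b) Solving for integer coefficients yields p as stated.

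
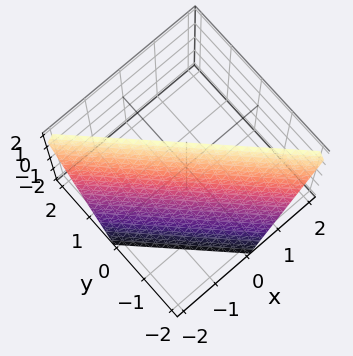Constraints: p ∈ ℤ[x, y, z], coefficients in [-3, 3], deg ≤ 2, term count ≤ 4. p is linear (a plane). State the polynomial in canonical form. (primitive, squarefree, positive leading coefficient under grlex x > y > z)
2*x + 2*y - z + 2

1. deg p = 1. The surface is flat (a plane).
2. Reading off the gridlines: it meets the x-axis at x = -1 (among the integer gridlines); one z-axis crossing is at z = 2.
3. Together with the visible shape, these determine p as stated. Check: (0, -1, 0) on the y-axis lies on the surface, and p(0, -1, 0) = 0. ✓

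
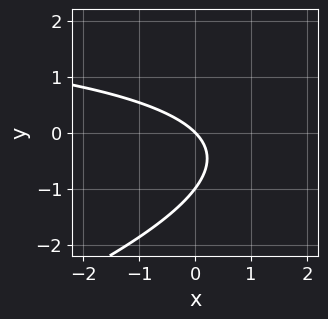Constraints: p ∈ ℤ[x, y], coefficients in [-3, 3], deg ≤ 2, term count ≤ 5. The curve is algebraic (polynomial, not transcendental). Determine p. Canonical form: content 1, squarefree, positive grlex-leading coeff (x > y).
x*y - 3*y^2 - 3*x - 3*y

(a) deg p = 2.
(b) Reading off the gridlines: it meets the x-axis at x = 0 (among the integer gridlines); among the integer gridlines, it crosses the y-axis at y ∈ {-1, 0}.
(c) Assembling these constraints gives the stated polynomial.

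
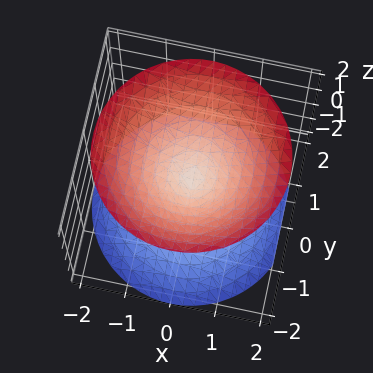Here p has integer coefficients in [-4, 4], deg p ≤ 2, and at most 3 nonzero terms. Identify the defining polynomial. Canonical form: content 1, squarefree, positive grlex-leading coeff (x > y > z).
First, I count 2 distinct pieces. Treating them together as one polynomial.
Then, deg p = 2. Two nappes meeting at a single point; a quadric.
Then, symmetries: rotational symmetry about the z-axis ⇒ p depends on x, y only through x² + y²; mirror symmetry z ↦ −z ⇒ only even powers of z.
Next, against the integer gridlines: a circular section at z = 1 has radius exactly 1; one z-axis crossing is at z = 0; it meets the y-axis at y = 0 (among the integer gridlines); one x-axis crossing is at x = 0.
Finally, matching integer coefficients to the picture gives p.

x^2 + y^2 - z^2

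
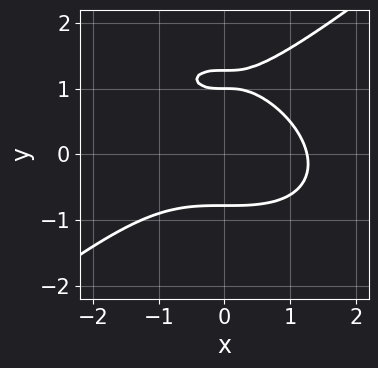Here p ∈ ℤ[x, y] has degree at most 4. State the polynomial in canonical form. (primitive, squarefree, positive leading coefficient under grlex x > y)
deg p = 3.
Observable constraints: it meets the y-axis at y = 1 (among the integer gridlines).
Matching integer coefficients to the picture gives p.

x^3 - 2*y^3 + 3*y^2 + y - 2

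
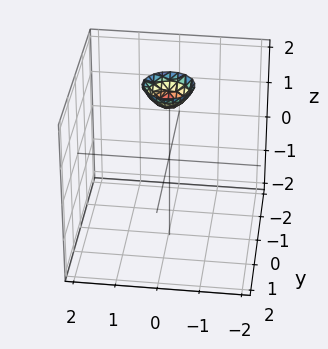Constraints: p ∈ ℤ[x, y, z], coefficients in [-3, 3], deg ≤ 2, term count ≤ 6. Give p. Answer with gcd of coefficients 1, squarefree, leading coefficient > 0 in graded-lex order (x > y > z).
(a) The degree is 2 — a generic line meets the surface in up to 2 points.
(b) By symmetry, the surface is invariant under rotation about z: p = q(x² + y², z).
(c) Against the integer gridlines: no y-intercept at any integer in the box; the surface avoids every integer x-axis point in the box; a circular section at z = 2 has radius between 0 and 1.
(d) Solving for integer coefficients yields p as stated.

3*x^2 + 3*y^2 - 2*z + 3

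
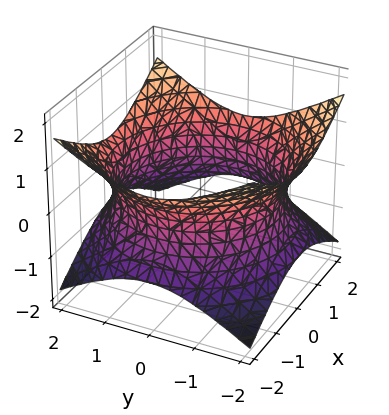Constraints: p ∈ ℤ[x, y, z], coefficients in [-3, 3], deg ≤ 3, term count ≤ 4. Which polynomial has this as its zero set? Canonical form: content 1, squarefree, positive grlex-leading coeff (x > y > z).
(a) Degree: one connected sheet with a waist; a quadric, so deg p = 2.
(b) Symmetry: every cross-section ⟂ z is a circle, so x, y appear only via x² + y²; the z ↦ −z reflection is a symmetry, so z appears only in even powers.
(c) Reading off the gridlines: a circular section at z = 0 has radius between 1 and 2; the surface avoids every integer z-axis point in the box.
(d) Matching integer coefficients to the picture gives p.

x^2 + y^2 - 2*z^2 - 3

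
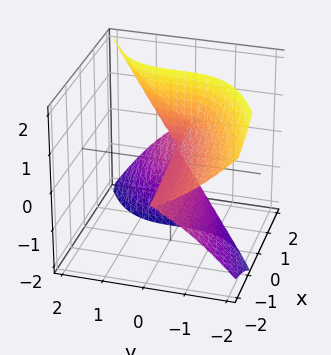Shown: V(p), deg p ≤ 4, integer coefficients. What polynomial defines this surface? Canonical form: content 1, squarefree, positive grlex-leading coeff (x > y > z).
The degree is 3 — no degree-2 surface has this shape.
From the axis intercepts and sections: the visible x-axis segment lies entirely on the surface; it crosses the y-axis at the gridline y = 0.
Together with the visible shape, these determine p as stated.

3*x*z^2 - 2*y^3 - 2*z^2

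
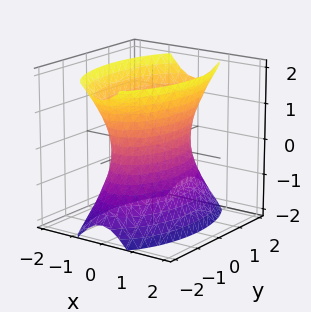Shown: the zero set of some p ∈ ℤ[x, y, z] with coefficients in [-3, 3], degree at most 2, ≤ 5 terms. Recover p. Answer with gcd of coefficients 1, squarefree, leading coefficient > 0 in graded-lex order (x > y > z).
(a) Degree: one connected sheet with a waist; a quadric, so deg p = 2.
(b) Symmetries: the z ↦ −z reflection is a symmetry, so z appears only in even powers; the y ↦ −y reflection is a symmetry, so y appears only in even powers; the x ↦ −x reflection is a symmetry, so x appears only in even powers.
(c) Reading off the gridlines: it misses every integer gridline on the z-axis.
(d) Solving for integer coefficients yields p as stated.

3*x^2 + y^2 - z^2 - 2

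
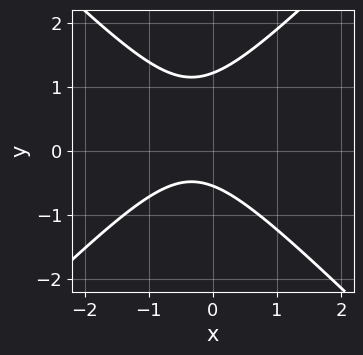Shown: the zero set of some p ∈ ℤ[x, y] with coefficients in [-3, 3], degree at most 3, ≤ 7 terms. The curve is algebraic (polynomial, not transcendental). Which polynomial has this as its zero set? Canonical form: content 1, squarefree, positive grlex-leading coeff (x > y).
First, the degree is 2 — the shape is more complex than any degree-1 curve.
Then, observable constraints: the curve avoids every integer x-axis point in the box.
Finally, putting this together gives p.

3*x^2 - 3*y^2 + 2*x + 2*y + 2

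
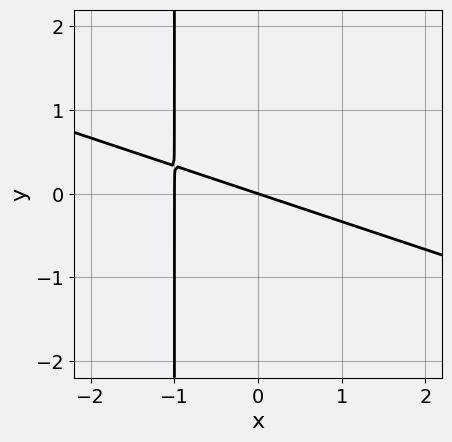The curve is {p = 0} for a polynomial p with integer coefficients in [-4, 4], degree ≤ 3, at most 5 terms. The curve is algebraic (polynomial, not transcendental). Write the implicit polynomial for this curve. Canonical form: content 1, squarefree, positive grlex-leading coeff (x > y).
(a) deg p = 2. No degree-1 curve has this shape.
(b) Observable constraints: one y-axis crossing is at y = 0; among the integer gridlines, it crosses the x-axis at x ∈ {-1, 0}.
(c) These observations pin down the coefficients.

x^2 + 3*x*y + x + 3*y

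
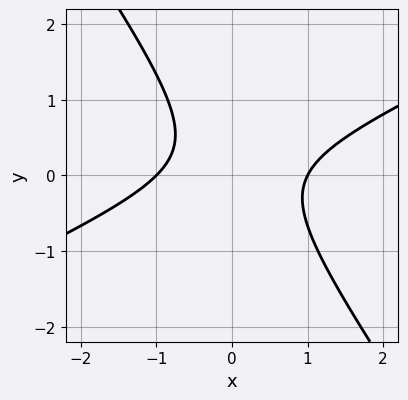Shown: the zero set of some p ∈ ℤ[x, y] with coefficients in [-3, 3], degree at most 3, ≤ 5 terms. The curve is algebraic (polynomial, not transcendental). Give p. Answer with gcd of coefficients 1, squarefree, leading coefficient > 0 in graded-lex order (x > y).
2*x^2 - 3*x*y - 3*y^2 + y - 2

First, degree: no degree-1 curve has this shape, so deg p = 2.
Next, reading off the gridlines: the curve avoids every integer y-axis point in the box; among the integer gridlines, it crosses the x-axis at x ∈ {-1, 1}.
Finally, together with the visible shape, these determine p as stated.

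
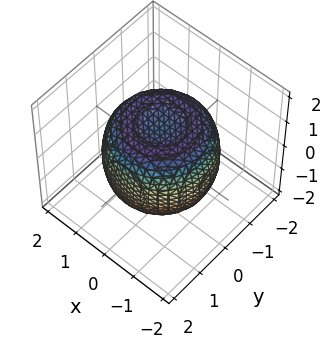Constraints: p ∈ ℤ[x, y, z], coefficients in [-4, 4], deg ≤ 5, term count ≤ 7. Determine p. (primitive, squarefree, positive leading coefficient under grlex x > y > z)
First, the degree is 4 — the shape is more complex than any degree-3 surface.
Next, symmetries: rotational symmetry about the z-axis ⇒ p depends on x, y only through x² + y².
Next, checking where it meets the axes: among the integer gridlines, it crosses the z-axis at z ∈ {-1, 1}; a circular section at z = -1 has radius between 1 and 2.
Finally, putting this together gives p.

2*x^4 + 4*x^2*y^2 + 2*y^4 - 3*x^2 - 3*y^2 + 3*z^2 - 3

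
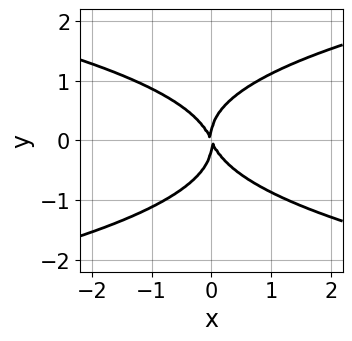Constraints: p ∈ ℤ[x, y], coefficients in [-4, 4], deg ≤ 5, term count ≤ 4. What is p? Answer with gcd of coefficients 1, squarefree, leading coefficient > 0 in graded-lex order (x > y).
(a) deg p = 4. No degree-3 curve has this shape.
(b) Against the integer gridlines: one y-axis crossing is at y = 0; it crosses the x-axis at the gridline x = 0.
(c) The integer polynomial consistent with all of this is the stated p.

2*y^4 - 2*x^2 - x*y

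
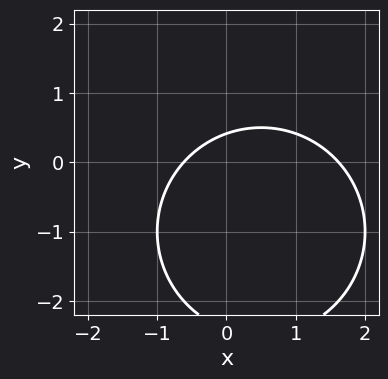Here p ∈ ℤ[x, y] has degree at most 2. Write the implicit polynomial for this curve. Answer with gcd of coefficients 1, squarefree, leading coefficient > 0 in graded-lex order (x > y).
x^2 + y^2 - x + 2*y - 1

(a) deg p = 2. The shape is more complex than any degree-1 curve.
(b) Matching integer coefficients to the picture gives p.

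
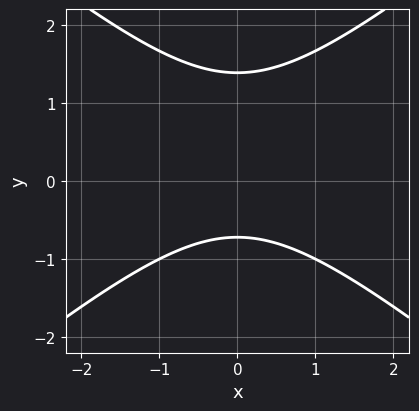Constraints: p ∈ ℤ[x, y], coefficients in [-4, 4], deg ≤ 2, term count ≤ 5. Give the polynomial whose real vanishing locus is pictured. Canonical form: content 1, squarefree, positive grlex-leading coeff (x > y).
2*x^2 - 3*y^2 + 2*y + 3

First, degree: no degree-1 curve has this shape, so deg p = 2.
Then, symmetries: mirror symmetry x ↦ −x ⇒ only even powers of x.
Next, checking where it meets the axes: the curve avoids every integer x-axis point in the box.
Finally, matching integer coefficients to the picture gives p.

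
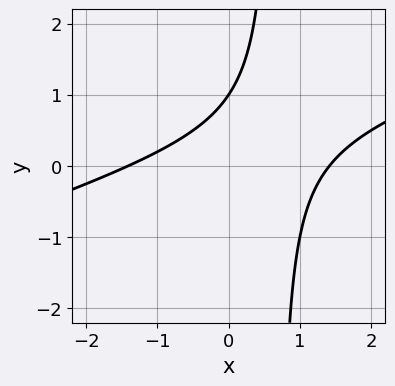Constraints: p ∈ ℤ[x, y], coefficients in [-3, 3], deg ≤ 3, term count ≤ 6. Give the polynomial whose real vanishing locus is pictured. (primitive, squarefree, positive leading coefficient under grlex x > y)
x^2 - 3*x*y + 2*y - 2

(a) Degree: a generic line meets the curve in up to 2 points, so deg p = 2.
(b) Observable constraints: one y-axis crossing is at y = 1.
(c) Fitting integer coefficients to these (and the overall shape) gives p.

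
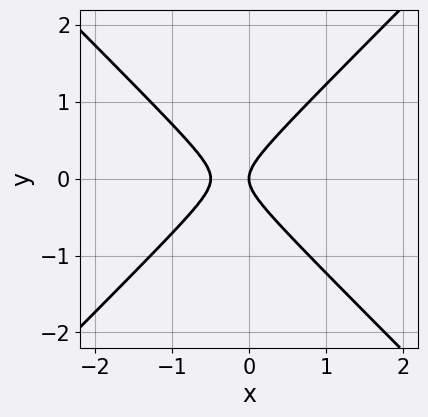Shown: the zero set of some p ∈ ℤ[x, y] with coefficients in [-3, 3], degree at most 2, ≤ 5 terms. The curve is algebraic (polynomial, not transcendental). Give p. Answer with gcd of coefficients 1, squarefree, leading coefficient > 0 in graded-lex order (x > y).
Degree: the shape is more complex than any degree-1 curve, so deg p = 2.
Symmetries: the y ↦ −y reflection is a symmetry, so y appears only in even powers.
Reading off the gridlines: it meets the x-axis at x = 0 (among the integer gridlines); it crosses the y-axis at the gridline y = 0.
Together with the visible shape, these determine p as stated.

2*x^2 - 2*y^2 + x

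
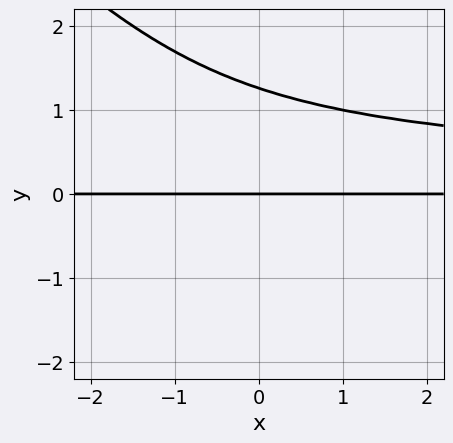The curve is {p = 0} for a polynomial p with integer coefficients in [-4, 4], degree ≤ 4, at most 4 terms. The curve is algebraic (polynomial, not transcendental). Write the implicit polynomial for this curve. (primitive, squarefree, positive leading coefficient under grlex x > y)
x*y^3 + y^4 - 2*y

1. The degree is 4 — a generic line meets the curve in up to 4 points.
2. Against the integer gridlines: it meets the y-axis at y = 0 (among the integer gridlines); the visible x-axis segment lies entirely on the curve.
3. Fitting integer coefficients to these (and the overall shape) gives p.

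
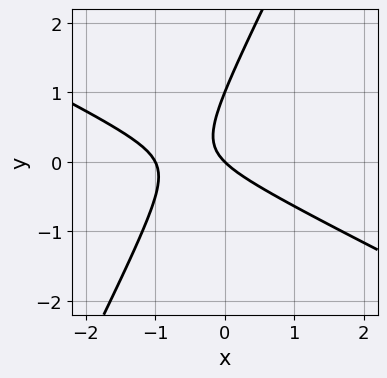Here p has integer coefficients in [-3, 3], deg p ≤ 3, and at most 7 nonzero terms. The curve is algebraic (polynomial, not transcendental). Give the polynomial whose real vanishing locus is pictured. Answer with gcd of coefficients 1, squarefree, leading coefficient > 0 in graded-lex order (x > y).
2*x^2 + 3*x*y - 2*y^2 + 2*x + 2*y

deg p = 2. The shape is more complex than any degree-1 curve.
Against the integer gridlines: the x-axis gridline crossings are at x ∈ {-1, 0}; the y-axis gridline crossings are at y ∈ {0, 1}.
The integer polynomial consistent with all of this is the stated p.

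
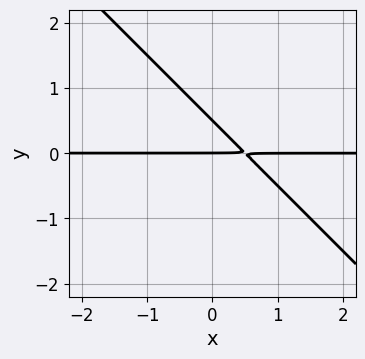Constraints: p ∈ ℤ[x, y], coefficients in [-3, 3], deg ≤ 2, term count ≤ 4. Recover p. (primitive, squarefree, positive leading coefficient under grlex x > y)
2*x*y + 2*y^2 - y

First, deg p = 2. A generic line meets the curve in up to 2 points.
Next, from the axis intercepts and sections: every point of the x-axis in the box is on the curve; it meets the y-axis at y = 0 (among the integer gridlines).
Finally, these observations pin down the coefficients.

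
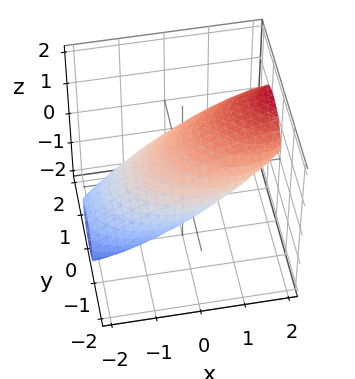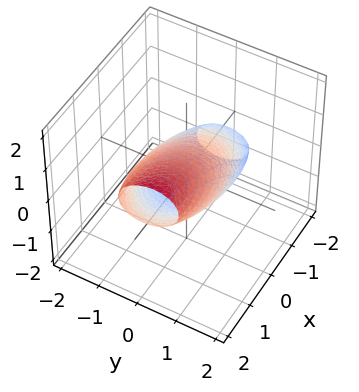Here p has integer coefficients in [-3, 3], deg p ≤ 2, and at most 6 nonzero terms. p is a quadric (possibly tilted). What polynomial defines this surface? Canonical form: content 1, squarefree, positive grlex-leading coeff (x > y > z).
Degree: a generic line meets the surface in up to 2 points, so deg p = 2.
Observable constraints: the y-axis gridline crossings are at y ∈ {-1, 1}.
Matching integer coefficients to the picture gives p.

x^2 - 3*x*z + 2*y^2 - y*z + 3*z^2 - 2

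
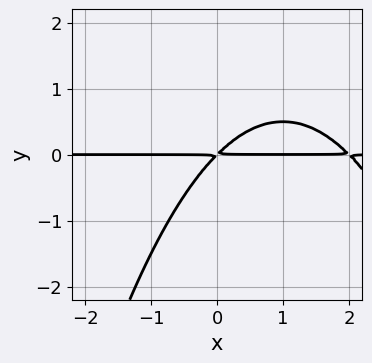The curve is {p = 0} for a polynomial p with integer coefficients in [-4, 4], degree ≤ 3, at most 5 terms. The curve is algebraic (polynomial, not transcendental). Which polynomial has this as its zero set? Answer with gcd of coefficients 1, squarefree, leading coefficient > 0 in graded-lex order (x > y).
deg p = 3. The shape is more complex than any degree-2 curve.
Observable constraints: every point of the x-axis in the box is on the curve.
Solving for integer coefficients yields p as stated.

x^2*y - 2*x*y + 2*y^2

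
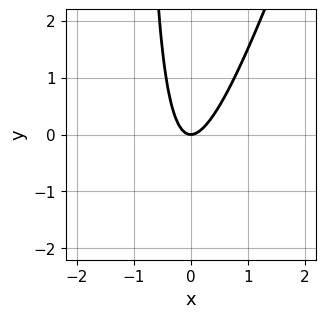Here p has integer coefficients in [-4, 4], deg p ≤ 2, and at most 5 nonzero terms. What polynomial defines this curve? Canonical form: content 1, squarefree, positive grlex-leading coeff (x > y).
1. Degree: no degree-1 curve has this shape, so deg p = 2.
2. Observable constraints: one y-axis crossing is at y = 0; one x-axis crossing is at x = 0.
3. The integer polynomial consistent with all of this is the stated p.

3*x^2 - x*y - y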